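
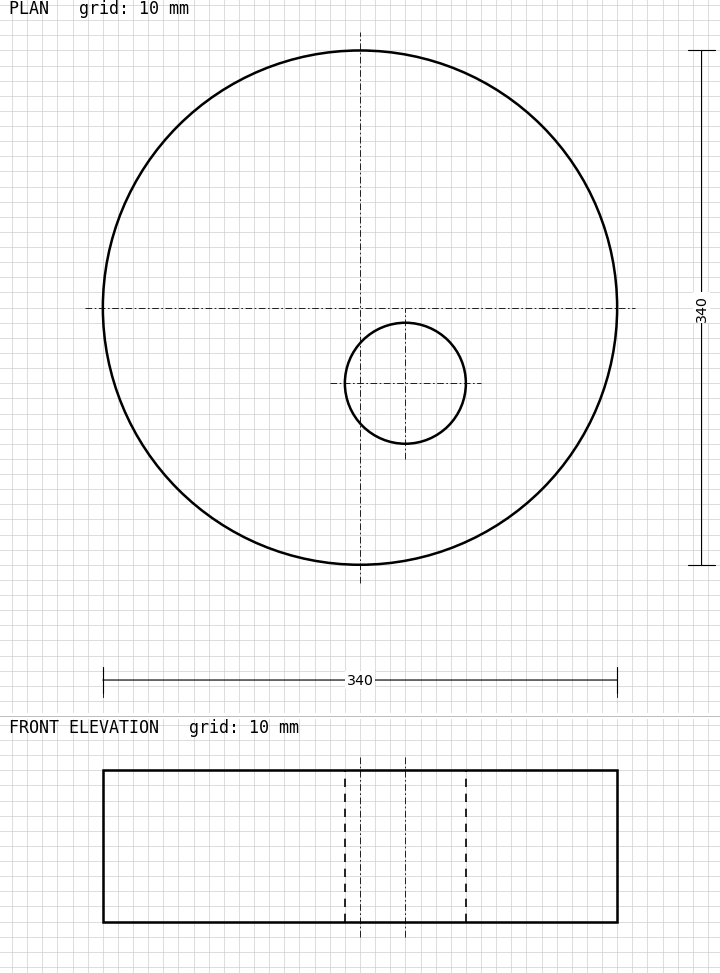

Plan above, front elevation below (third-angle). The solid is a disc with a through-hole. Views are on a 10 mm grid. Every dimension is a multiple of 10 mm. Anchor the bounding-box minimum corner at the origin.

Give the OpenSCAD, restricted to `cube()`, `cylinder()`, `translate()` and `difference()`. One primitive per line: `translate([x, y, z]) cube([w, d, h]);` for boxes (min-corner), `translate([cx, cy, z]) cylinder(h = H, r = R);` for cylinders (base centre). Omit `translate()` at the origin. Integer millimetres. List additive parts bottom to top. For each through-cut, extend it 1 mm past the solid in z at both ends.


difference() {
  translate([170, 170, 0]) cylinder(h = 100, r = 170);
  translate([200, 120, -1]) cylinder(h = 102, r = 40);
}


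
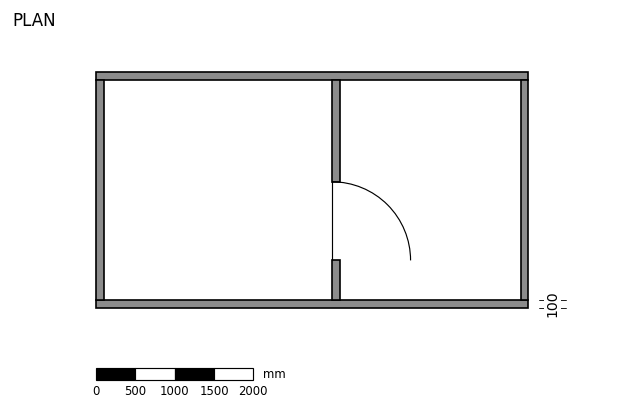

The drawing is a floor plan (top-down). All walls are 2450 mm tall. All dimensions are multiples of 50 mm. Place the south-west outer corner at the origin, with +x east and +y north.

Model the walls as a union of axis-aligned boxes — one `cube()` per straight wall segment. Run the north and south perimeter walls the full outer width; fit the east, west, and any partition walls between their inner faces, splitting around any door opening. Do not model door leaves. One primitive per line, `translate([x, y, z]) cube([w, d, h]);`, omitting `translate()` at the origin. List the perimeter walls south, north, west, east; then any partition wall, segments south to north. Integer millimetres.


cube([5500, 100, 2450]);
translate([0, 2900, 0]) cube([5500, 100, 2450]);
translate([0, 100, 0]) cube([100, 2800, 2450]);
translate([5400, 100, 0]) cube([100, 2800, 2450]);
translate([3000, 100, 0]) cube([100, 500, 2450]);
translate([3000, 1600, 0]) cube([100, 1300, 2450]);


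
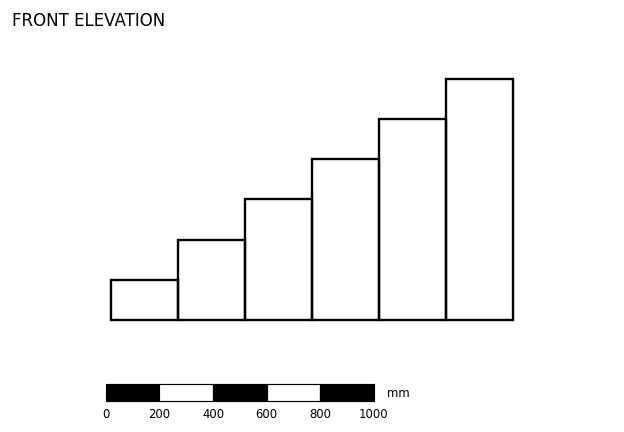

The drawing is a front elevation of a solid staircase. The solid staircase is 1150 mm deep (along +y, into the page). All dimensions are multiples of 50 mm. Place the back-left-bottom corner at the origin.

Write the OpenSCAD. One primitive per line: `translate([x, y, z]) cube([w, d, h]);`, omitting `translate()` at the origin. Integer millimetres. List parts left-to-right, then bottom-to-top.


cube([250, 1150, 150]);
translate([250, 0, 0]) cube([250, 1150, 300]);
translate([500, 0, 0]) cube([250, 1150, 450]);
translate([750, 0, 0]) cube([250, 1150, 600]);
translate([1000, 0, 0]) cube([250, 1150, 750]);
translate([1250, 0, 0]) cube([250, 1150, 900]);


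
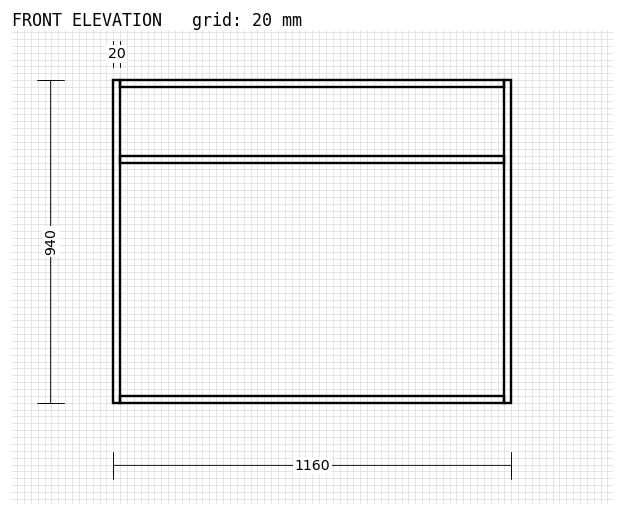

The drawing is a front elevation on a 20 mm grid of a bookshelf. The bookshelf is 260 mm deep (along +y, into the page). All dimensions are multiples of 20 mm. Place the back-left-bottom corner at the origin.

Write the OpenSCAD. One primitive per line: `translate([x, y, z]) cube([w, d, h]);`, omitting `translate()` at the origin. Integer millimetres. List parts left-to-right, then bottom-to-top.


cube([20, 260, 940]);
translate([20, 0, 0]) cube([1120, 260, 20]);
translate([20, 0, 700]) cube([1120, 260, 20]);
translate([20, 0, 920]) cube([1120, 260, 20]);
translate([1140, 0, 0]) cube([20, 260, 940]);


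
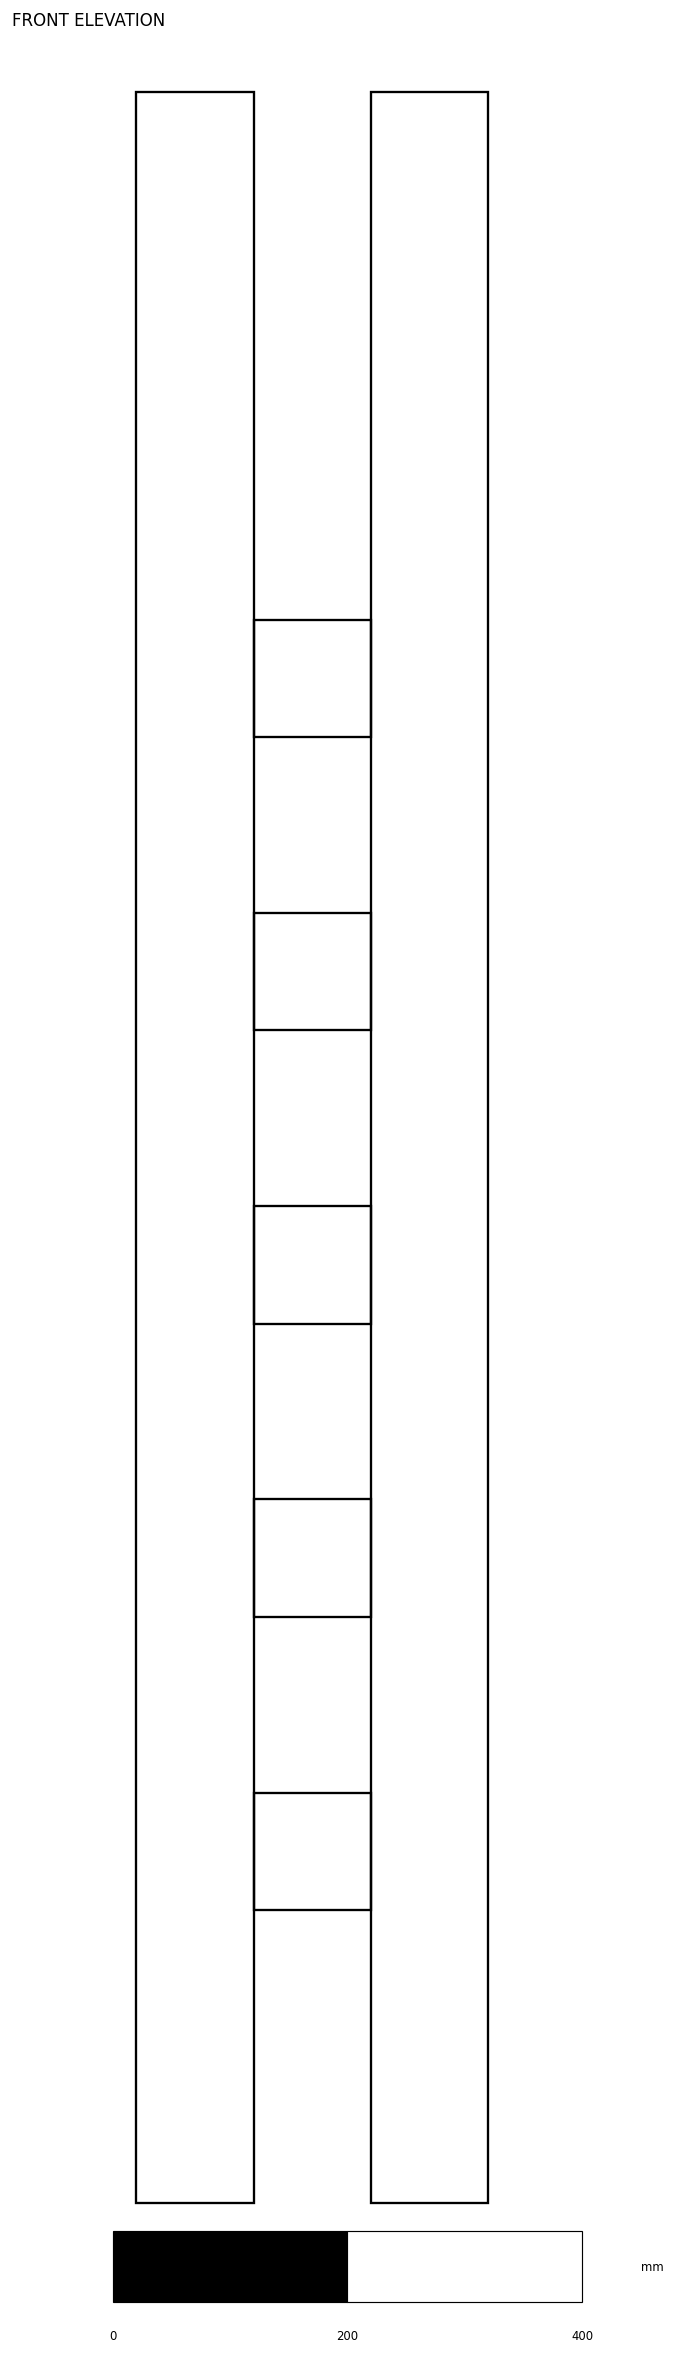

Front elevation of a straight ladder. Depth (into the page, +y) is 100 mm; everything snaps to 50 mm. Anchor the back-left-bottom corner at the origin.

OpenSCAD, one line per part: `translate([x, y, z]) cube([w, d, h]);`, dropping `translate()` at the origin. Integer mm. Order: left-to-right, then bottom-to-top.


cube([100, 100, 1800]);
translate([100, 0, 250]) cube([100, 100, 100]);
translate([100, 0, 500]) cube([100, 100, 100]);
translate([100, 0, 750]) cube([100, 100, 100]);
translate([100, 0, 1000]) cube([100, 100, 100]);
translate([100, 0, 1250]) cube([100, 100, 100]);
translate([200, 0, 0]) cube([100, 100, 1800]);


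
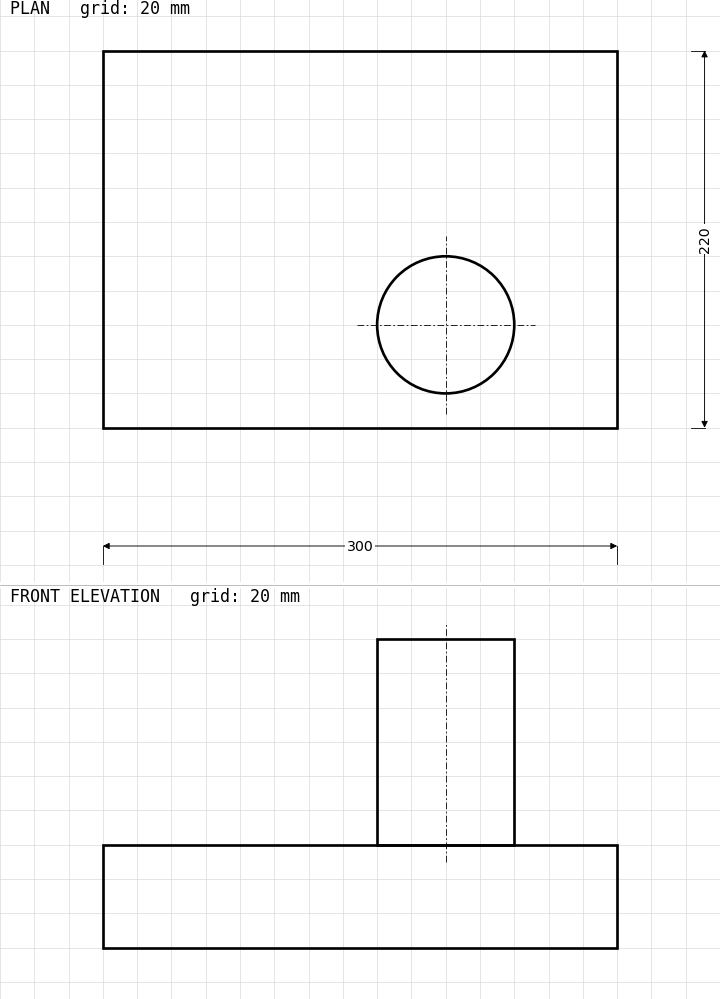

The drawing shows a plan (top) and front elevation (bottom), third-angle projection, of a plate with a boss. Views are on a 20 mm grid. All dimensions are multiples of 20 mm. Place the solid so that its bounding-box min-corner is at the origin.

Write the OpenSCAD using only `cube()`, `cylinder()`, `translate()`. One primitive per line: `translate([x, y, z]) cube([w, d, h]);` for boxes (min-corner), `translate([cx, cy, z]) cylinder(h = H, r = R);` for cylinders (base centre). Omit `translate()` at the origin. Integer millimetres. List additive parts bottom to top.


cube([300, 220, 60]);
translate([200, 60, 60]) cylinder(h = 120, r = 40);


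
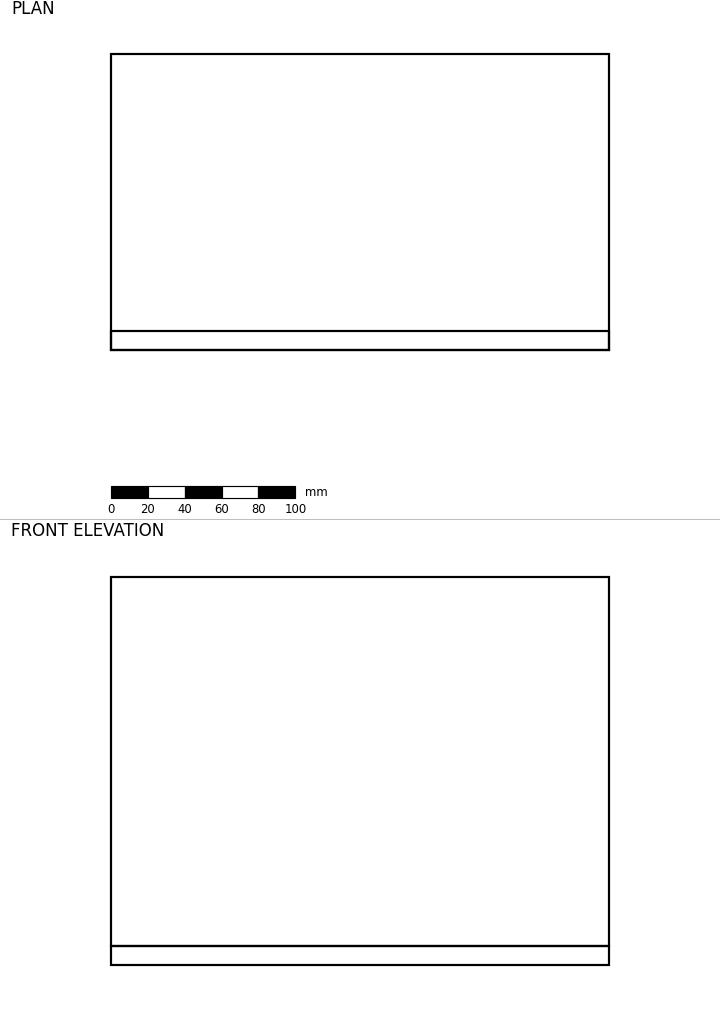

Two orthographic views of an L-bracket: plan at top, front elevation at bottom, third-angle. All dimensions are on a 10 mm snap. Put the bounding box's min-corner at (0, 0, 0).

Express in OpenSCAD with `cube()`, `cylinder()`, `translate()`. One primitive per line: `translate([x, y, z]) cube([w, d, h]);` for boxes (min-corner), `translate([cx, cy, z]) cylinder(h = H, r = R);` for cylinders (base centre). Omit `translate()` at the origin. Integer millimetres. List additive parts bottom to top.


cube([270, 160, 10]);
translate([0, 0, 10]) cube([270, 10, 200]);


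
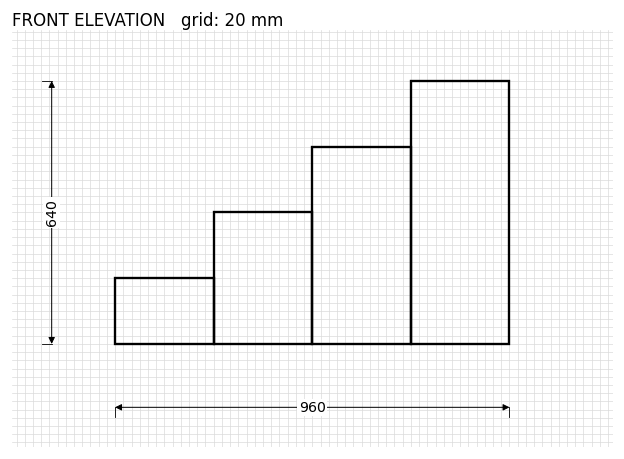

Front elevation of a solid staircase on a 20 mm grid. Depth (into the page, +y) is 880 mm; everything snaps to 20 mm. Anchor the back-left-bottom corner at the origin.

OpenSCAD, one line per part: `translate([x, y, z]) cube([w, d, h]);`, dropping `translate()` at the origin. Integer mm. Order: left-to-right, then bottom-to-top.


cube([240, 880, 160]);
translate([240, 0, 0]) cube([240, 880, 320]);
translate([480, 0, 0]) cube([240, 880, 480]);
translate([720, 0, 0]) cube([240, 880, 640]);


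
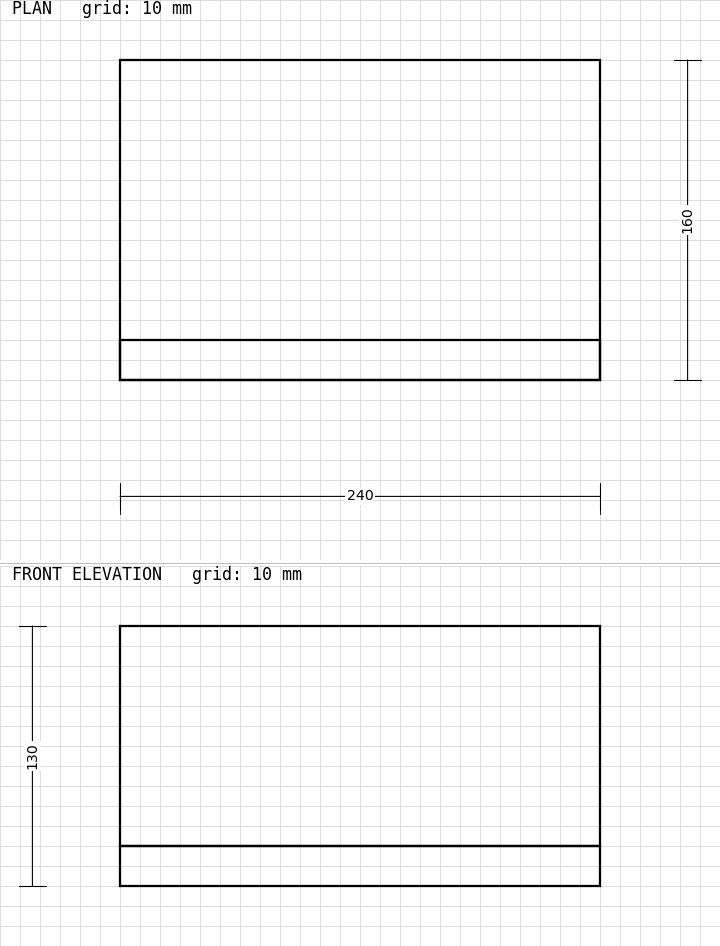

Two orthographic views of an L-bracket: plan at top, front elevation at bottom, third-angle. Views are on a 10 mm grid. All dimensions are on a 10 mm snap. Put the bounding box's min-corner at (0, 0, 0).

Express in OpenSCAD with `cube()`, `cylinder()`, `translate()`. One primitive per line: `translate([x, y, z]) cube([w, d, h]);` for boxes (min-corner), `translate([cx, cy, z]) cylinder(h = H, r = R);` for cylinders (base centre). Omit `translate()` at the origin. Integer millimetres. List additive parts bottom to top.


cube([240, 160, 20]);
translate([0, 0, 20]) cube([240, 20, 110]);


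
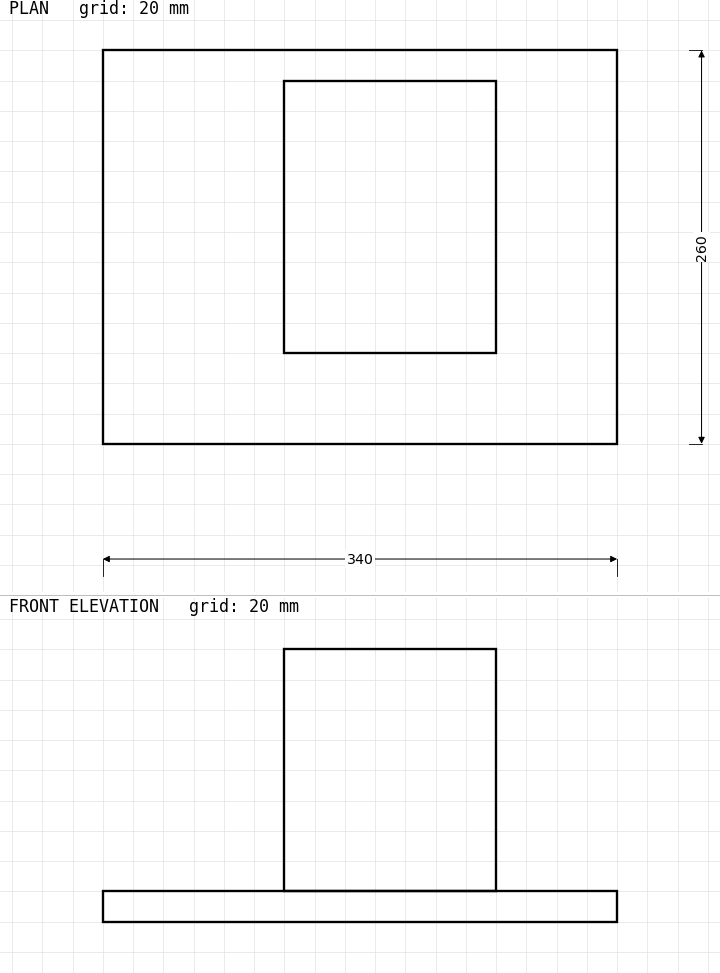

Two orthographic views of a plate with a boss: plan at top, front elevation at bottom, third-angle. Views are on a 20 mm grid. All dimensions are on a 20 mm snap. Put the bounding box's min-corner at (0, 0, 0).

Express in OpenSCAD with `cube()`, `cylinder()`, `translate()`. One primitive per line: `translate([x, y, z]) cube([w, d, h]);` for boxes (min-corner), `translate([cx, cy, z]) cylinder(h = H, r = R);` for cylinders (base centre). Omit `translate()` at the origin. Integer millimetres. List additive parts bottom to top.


cube([340, 260, 20]);
translate([120, 60, 20]) cube([140, 180, 160]);


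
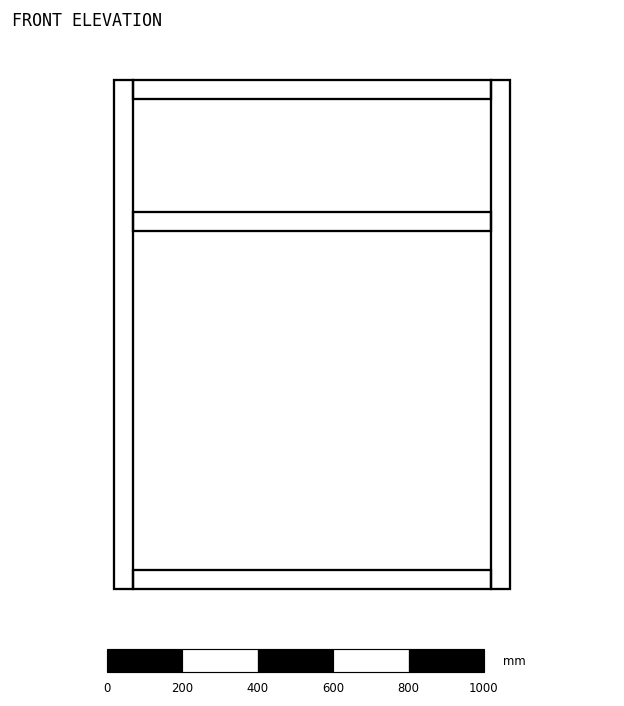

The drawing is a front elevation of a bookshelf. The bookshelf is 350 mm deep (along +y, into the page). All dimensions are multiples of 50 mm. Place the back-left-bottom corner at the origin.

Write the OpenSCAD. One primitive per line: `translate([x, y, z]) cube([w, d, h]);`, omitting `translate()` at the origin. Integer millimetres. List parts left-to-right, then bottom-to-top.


cube([50, 350, 1350]);
translate([50, 0, 0]) cube([950, 350, 50]);
translate([50, 0, 950]) cube([950, 350, 50]);
translate([50, 0, 1300]) cube([950, 350, 50]);
translate([1000, 0, 0]) cube([50, 350, 1350]);


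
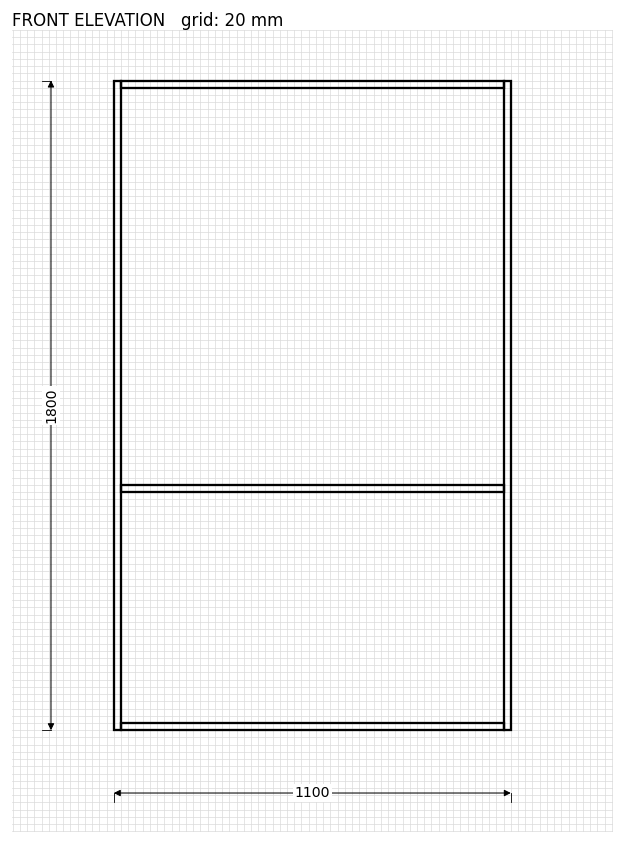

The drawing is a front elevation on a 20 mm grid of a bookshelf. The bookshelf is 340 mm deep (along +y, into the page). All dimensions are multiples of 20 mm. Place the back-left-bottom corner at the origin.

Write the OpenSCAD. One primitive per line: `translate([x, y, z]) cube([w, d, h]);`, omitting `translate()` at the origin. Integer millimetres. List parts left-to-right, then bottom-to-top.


cube([20, 340, 1800]);
translate([20, 0, 0]) cube([1060, 340, 20]);
translate([20, 0, 660]) cube([1060, 340, 20]);
translate([20, 0, 1780]) cube([1060, 340, 20]);
translate([1080, 0, 0]) cube([20, 340, 1800]);


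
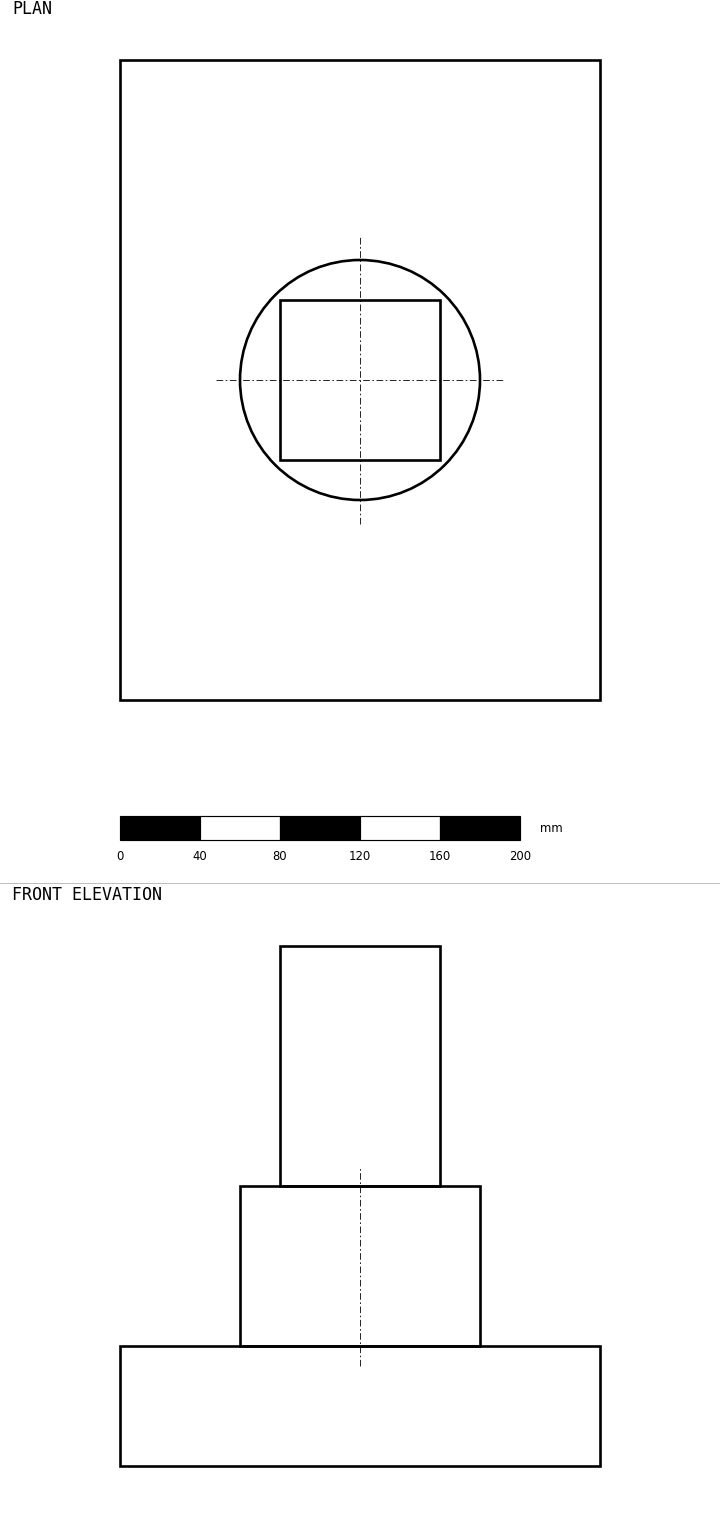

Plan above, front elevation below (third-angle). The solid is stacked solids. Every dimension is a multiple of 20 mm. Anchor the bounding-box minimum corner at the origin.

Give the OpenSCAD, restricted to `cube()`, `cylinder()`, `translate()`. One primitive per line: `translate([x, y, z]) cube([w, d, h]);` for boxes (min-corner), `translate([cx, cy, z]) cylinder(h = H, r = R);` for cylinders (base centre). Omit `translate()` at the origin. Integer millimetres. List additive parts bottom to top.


cube([240, 320, 60]);
translate([120, 160, 60]) cylinder(h = 80, r = 60);
translate([80, 120, 140]) cube([80, 80, 120]);


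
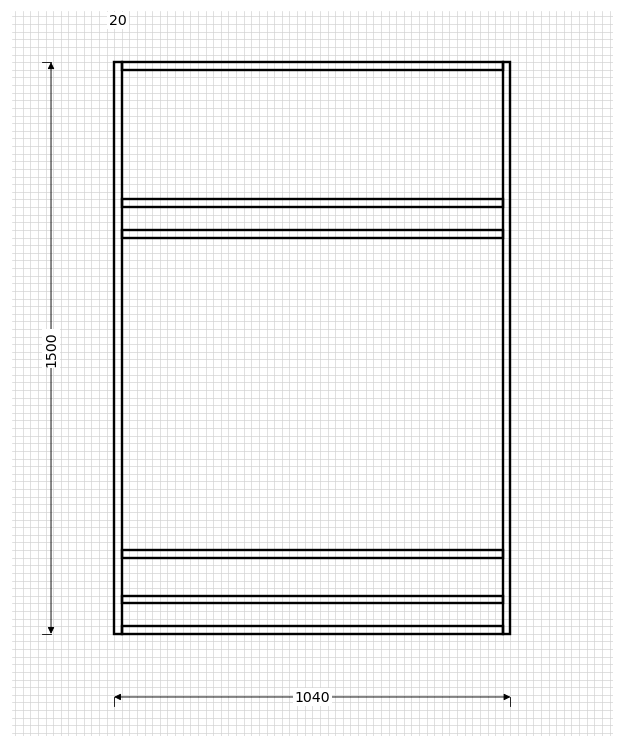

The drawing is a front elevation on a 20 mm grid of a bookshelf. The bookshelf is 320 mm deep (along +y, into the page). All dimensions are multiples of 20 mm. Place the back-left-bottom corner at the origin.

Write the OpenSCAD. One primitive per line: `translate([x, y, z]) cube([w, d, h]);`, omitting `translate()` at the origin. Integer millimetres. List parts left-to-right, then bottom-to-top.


cube([20, 320, 1500]);
translate([20, 0, 0]) cube([1000, 320, 20]);
translate([20, 0, 80]) cube([1000, 320, 20]);
translate([20, 0, 200]) cube([1000, 320, 20]);
translate([20, 0, 1040]) cube([1000, 320, 20]);
translate([20, 0, 1120]) cube([1000, 320, 20]);
translate([20, 0, 1480]) cube([1000, 320, 20]);
translate([1020, 0, 0]) cube([20, 320, 1500]);


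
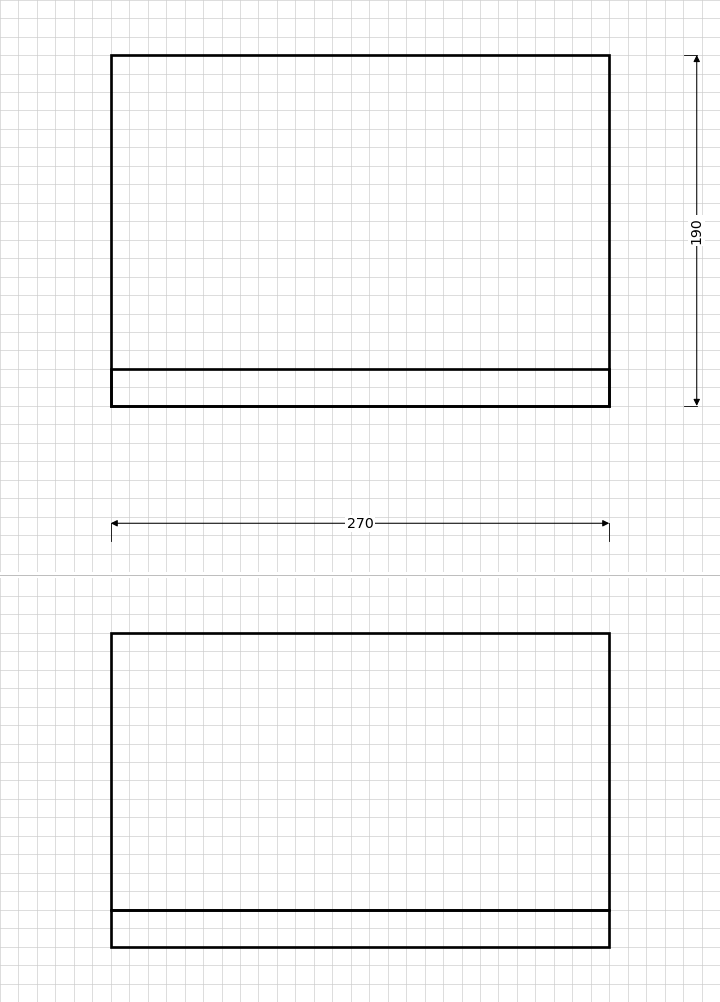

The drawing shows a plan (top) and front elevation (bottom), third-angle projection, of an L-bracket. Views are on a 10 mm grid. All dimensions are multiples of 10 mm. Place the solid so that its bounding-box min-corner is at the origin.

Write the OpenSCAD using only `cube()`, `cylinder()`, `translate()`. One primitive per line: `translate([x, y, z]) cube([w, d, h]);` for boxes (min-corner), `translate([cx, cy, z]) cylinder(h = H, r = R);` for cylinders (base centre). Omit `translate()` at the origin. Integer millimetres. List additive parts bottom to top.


cube([270, 190, 20]);
translate([0, 0, 20]) cube([270, 20, 150]);


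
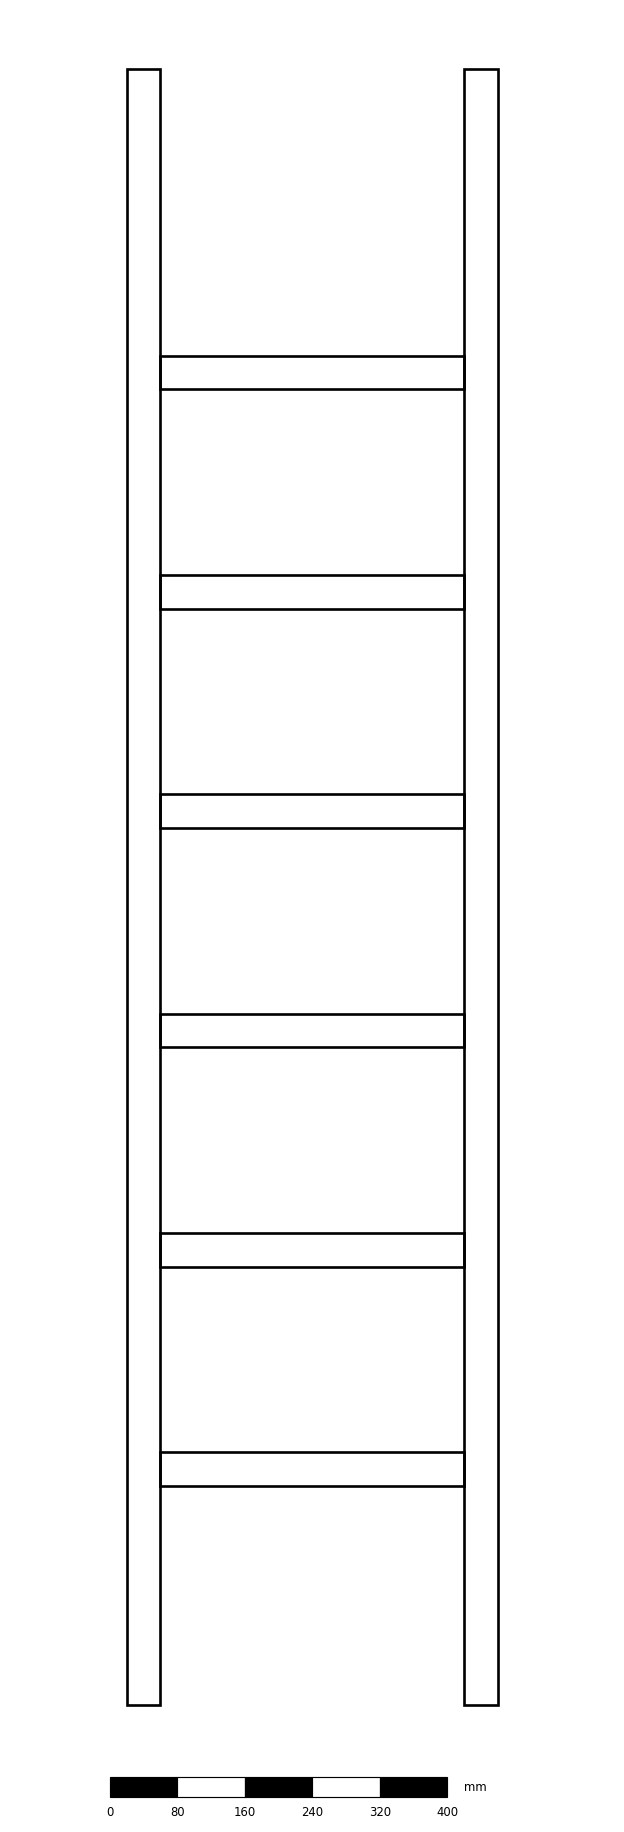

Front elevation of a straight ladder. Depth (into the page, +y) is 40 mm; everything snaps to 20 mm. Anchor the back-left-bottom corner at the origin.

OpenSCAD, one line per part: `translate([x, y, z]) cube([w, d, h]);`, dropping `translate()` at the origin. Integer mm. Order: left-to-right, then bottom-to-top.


cube([40, 40, 1940]);
translate([40, 0, 260]) cube([360, 40, 40]);
translate([40, 0, 520]) cube([360, 40, 40]);
translate([40, 0, 780]) cube([360, 40, 40]);
translate([40, 0, 1040]) cube([360, 40, 40]);
translate([40, 0, 1300]) cube([360, 40, 40]);
translate([40, 0, 1560]) cube([360, 40, 40]);
translate([400, 0, 0]) cube([40, 40, 1940]);


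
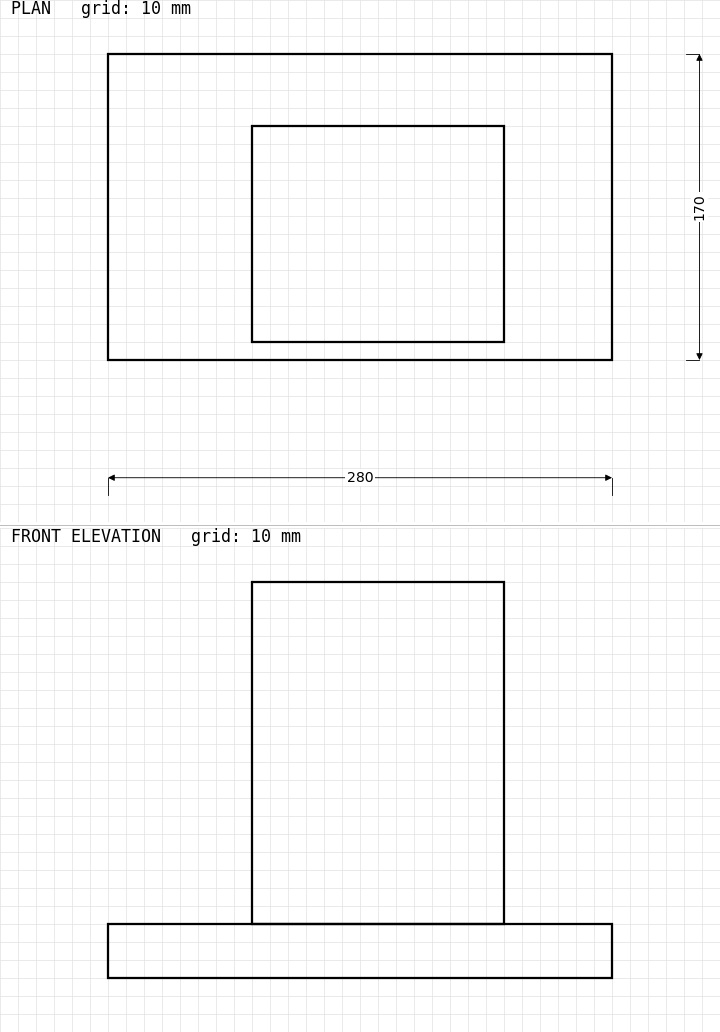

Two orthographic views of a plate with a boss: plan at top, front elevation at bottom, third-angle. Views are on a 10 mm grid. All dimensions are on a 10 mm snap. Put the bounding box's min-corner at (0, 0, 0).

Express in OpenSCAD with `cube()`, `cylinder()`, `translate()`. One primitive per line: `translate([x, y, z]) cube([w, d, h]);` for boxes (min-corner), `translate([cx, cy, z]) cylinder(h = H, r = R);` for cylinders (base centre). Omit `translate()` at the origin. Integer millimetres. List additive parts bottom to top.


cube([280, 170, 30]);
translate([80, 10, 30]) cube([140, 120, 190]);


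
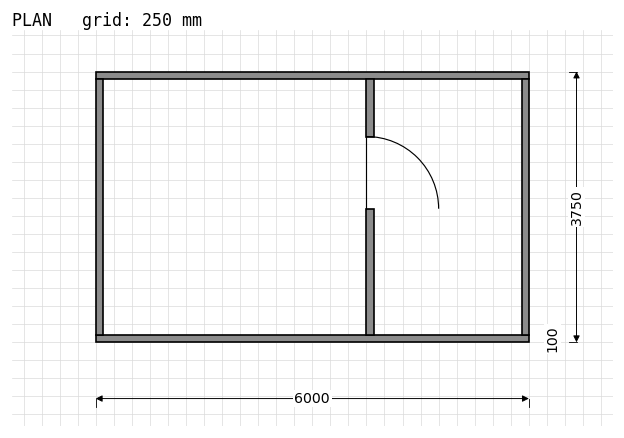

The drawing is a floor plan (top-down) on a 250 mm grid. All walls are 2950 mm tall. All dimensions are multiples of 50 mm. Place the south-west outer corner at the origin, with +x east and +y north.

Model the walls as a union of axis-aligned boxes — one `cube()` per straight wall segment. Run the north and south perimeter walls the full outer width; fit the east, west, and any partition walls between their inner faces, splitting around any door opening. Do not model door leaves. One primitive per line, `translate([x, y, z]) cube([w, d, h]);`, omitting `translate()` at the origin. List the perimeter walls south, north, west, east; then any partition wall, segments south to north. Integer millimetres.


cube([6000, 100, 2950]);
translate([0, 3650, 0]) cube([6000, 100, 2950]);
translate([0, 100, 0]) cube([100, 3550, 2950]);
translate([5900, 100, 0]) cube([100, 3550, 2950]);
translate([3750, 100, 0]) cube([100, 1750, 2950]);
translate([3750, 2850, 0]) cube([100, 800, 2950]);


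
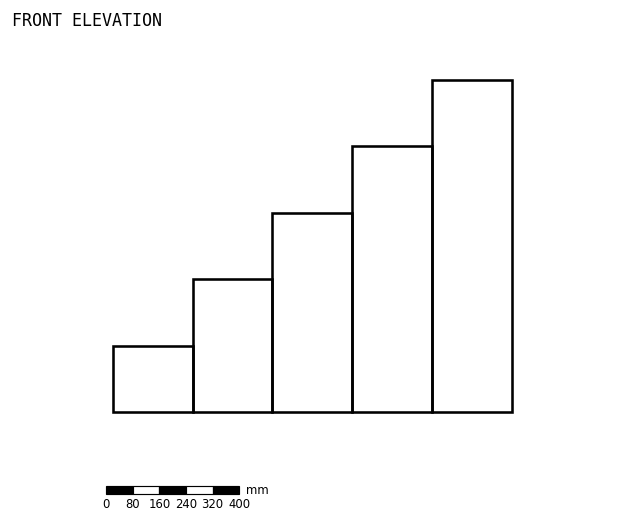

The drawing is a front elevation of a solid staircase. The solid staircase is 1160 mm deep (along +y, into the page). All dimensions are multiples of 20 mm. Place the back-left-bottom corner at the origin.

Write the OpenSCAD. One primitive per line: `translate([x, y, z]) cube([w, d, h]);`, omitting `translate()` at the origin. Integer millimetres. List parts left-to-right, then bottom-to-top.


cube([240, 1160, 200]);
translate([240, 0, 0]) cube([240, 1160, 400]);
translate([480, 0, 0]) cube([240, 1160, 600]);
translate([720, 0, 0]) cube([240, 1160, 800]);
translate([960, 0, 0]) cube([240, 1160, 1000]);


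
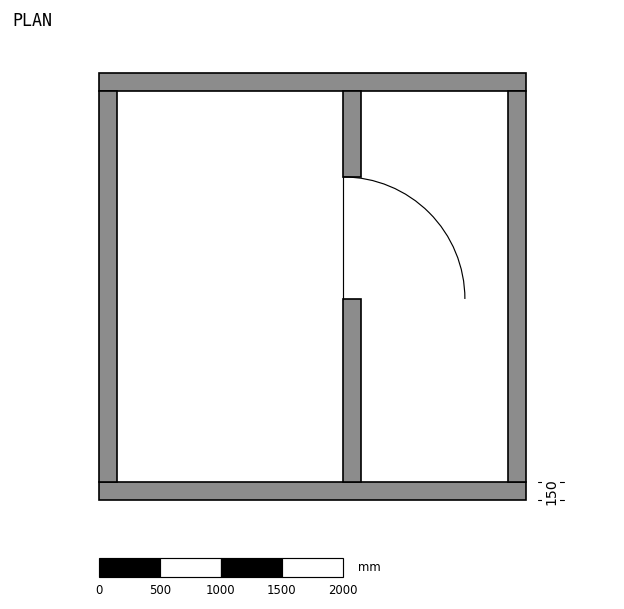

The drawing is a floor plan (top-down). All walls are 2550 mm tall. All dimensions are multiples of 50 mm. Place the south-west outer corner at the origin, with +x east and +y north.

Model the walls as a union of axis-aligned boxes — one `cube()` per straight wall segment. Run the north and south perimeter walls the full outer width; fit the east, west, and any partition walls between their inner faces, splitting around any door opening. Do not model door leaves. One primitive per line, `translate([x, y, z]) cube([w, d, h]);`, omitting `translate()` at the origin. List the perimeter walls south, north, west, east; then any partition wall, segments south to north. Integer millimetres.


cube([3500, 150, 2550]);
translate([0, 3350, 0]) cube([3500, 150, 2550]);
translate([0, 150, 0]) cube([150, 3200, 2550]);
translate([3350, 150, 0]) cube([150, 3200, 2550]);
translate([2000, 150, 0]) cube([150, 1500, 2550]);
translate([2000, 2650, 0]) cube([150, 700, 2550]);


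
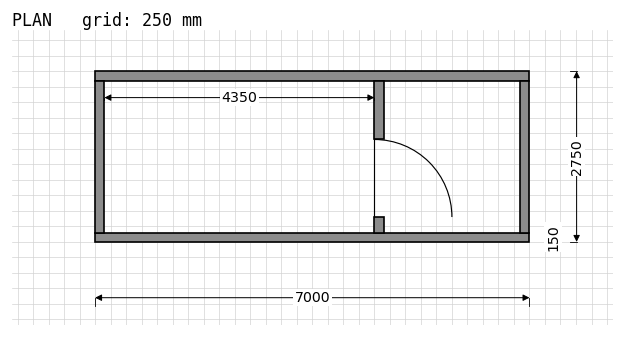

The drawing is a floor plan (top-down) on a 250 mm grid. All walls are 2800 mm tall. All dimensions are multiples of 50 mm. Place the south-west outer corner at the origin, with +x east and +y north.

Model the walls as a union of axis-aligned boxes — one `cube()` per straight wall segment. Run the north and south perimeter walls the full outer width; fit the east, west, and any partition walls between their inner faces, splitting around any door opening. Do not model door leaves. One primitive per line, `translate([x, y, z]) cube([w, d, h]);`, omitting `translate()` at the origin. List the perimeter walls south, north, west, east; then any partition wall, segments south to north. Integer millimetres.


cube([7000, 150, 2800]);
translate([0, 2600, 0]) cube([7000, 150, 2800]);
translate([0, 150, 0]) cube([150, 2450, 2800]);
translate([6850, 150, 0]) cube([150, 2450, 2800]);
translate([4500, 150, 0]) cube([150, 250, 2800]);
translate([4500, 1650, 0]) cube([150, 950, 2800]);


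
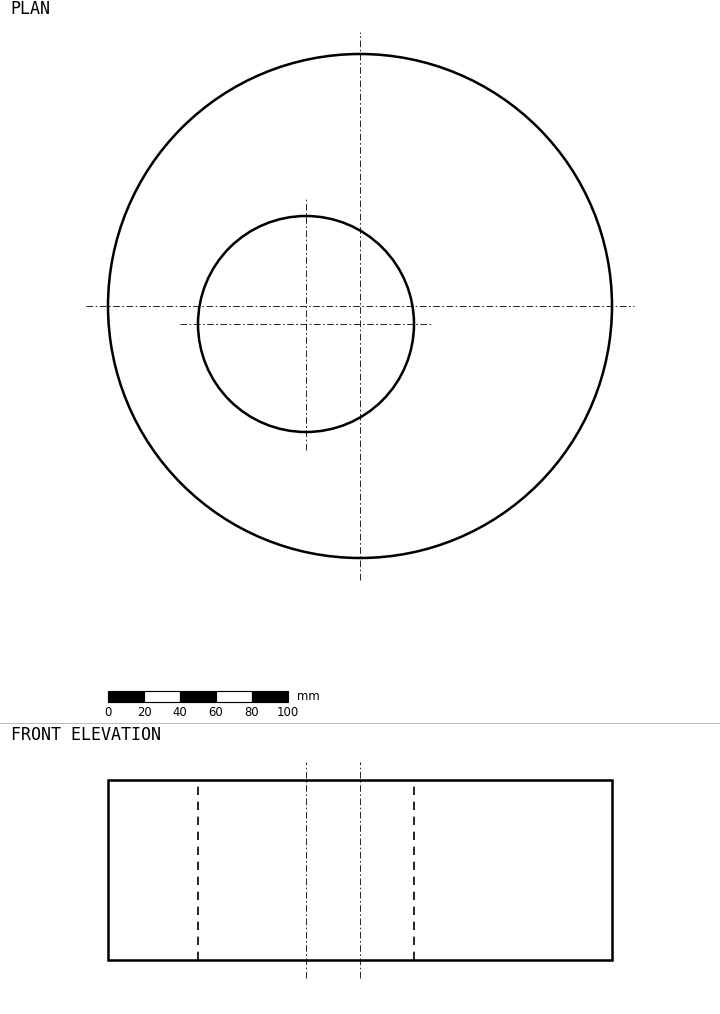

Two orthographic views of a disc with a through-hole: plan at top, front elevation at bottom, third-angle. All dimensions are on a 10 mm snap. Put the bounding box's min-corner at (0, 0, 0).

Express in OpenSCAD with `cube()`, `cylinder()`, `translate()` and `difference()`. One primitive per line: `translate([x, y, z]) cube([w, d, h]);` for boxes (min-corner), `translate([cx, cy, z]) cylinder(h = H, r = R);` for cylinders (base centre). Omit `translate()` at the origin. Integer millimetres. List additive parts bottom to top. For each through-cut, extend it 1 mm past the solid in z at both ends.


difference() {
  translate([140, 140, 0]) cylinder(h = 100, r = 140);
  translate([110, 130, -1]) cylinder(h = 102, r = 60);
}


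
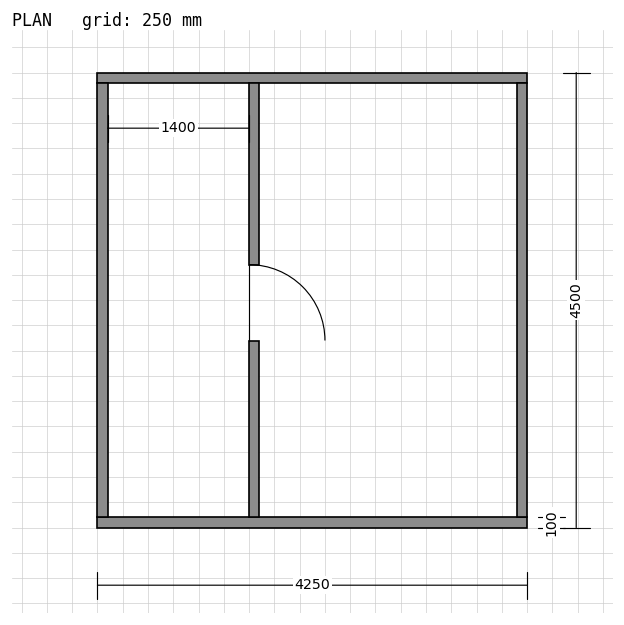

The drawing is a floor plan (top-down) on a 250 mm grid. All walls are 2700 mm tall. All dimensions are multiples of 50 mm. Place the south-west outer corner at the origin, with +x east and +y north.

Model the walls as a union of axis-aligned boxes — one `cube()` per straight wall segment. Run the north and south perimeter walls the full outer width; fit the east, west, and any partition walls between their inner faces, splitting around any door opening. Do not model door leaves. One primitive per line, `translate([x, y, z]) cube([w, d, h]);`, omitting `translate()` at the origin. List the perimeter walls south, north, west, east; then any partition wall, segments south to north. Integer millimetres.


cube([4250, 100, 2700]);
translate([0, 4400, 0]) cube([4250, 100, 2700]);
translate([0, 100, 0]) cube([100, 4300, 2700]);
translate([4150, 100, 0]) cube([100, 4300, 2700]);
translate([1500, 100, 0]) cube([100, 1750, 2700]);
translate([1500, 2600, 0]) cube([100, 1800, 2700]);


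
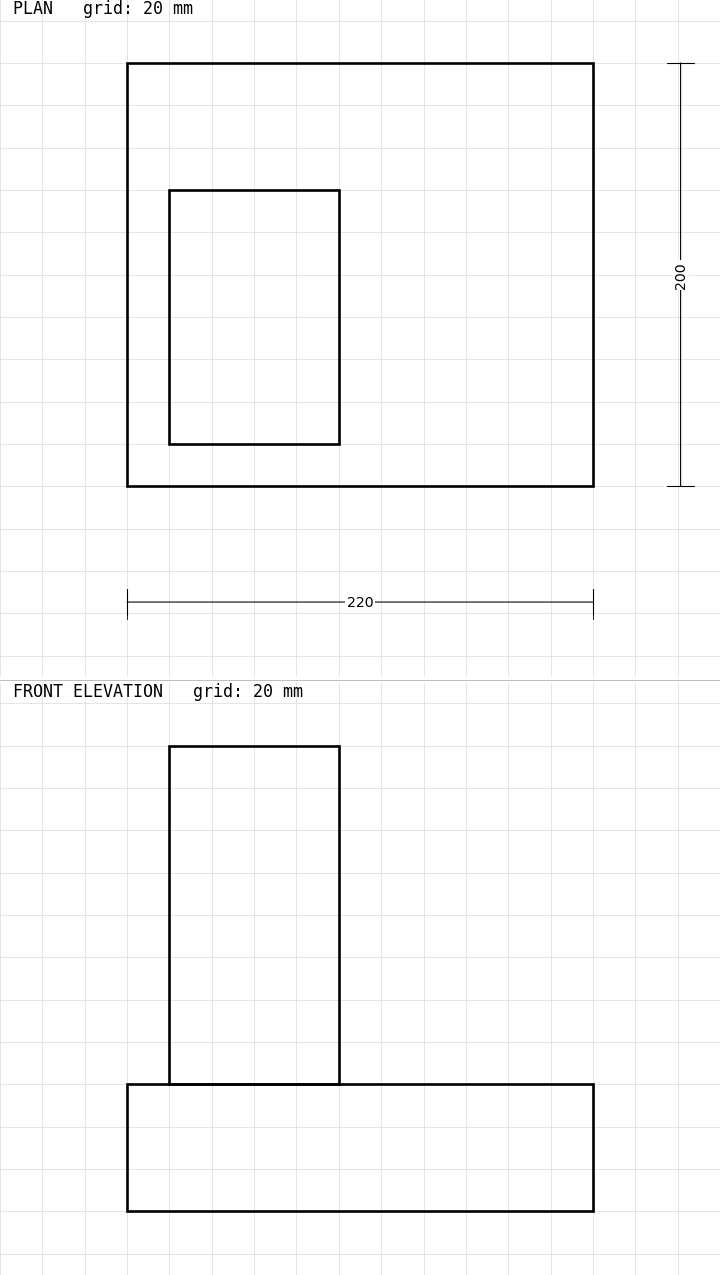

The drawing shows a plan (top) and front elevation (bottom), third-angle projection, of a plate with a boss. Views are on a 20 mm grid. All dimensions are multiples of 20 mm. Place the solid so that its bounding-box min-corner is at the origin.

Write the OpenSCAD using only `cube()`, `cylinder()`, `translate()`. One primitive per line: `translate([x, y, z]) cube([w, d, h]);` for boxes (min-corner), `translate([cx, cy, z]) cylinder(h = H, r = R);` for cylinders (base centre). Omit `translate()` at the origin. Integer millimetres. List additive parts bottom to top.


cube([220, 200, 60]);
translate([20, 20, 60]) cube([80, 120, 160]);


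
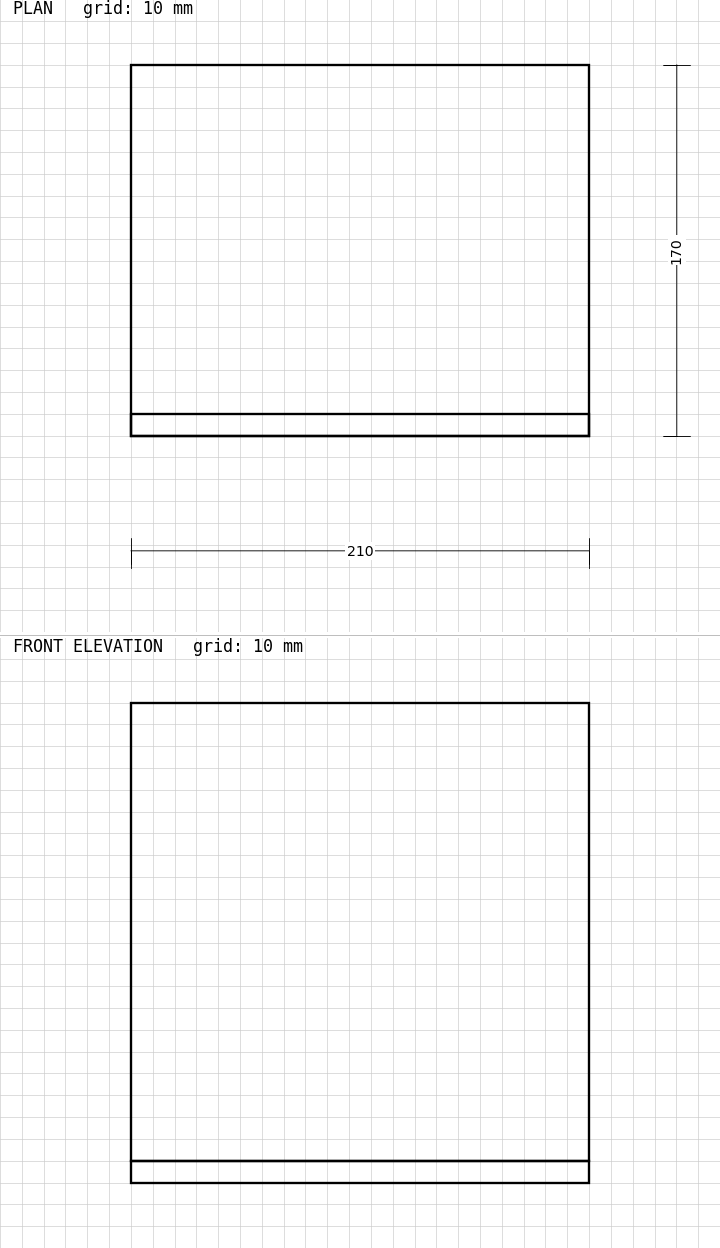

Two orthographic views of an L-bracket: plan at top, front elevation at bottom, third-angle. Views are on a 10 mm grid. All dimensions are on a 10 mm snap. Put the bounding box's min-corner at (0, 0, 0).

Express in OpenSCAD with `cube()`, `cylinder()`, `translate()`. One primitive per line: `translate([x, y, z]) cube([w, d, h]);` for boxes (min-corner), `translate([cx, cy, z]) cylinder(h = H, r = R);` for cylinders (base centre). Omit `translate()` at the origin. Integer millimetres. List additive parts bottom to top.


cube([210, 170, 10]);
translate([0, 0, 10]) cube([210, 10, 210]);


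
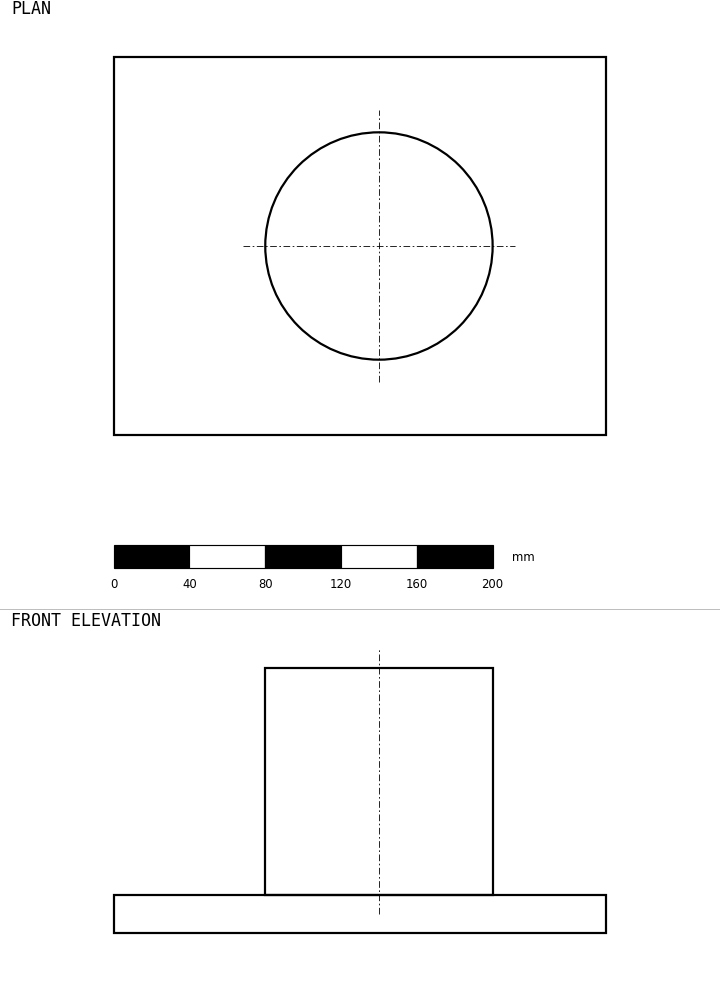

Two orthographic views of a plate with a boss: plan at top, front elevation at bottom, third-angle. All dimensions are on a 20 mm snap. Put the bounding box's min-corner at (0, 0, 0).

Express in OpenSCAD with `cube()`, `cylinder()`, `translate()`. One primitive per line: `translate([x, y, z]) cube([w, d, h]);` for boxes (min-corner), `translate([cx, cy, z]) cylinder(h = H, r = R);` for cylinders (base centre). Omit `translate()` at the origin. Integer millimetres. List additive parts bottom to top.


cube([260, 200, 20]);
translate([140, 100, 20]) cylinder(h = 120, r = 60);


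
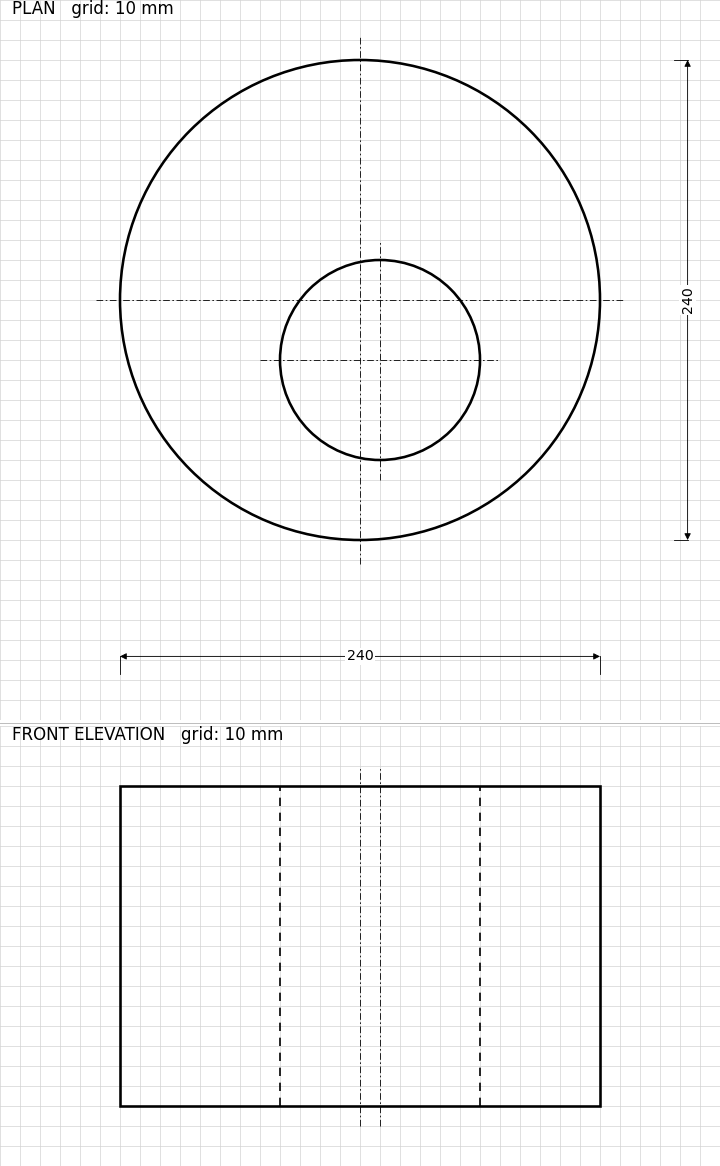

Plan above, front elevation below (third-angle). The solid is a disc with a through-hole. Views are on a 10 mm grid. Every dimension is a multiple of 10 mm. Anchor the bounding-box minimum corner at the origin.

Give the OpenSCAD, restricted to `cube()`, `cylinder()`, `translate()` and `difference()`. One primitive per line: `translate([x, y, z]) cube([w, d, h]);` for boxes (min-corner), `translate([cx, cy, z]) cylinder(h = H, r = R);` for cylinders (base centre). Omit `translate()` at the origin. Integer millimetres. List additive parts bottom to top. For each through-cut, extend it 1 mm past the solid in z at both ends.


difference() {
  translate([120, 120, 0]) cylinder(h = 160, r = 120);
  translate([130, 90, -1]) cylinder(h = 162, r = 50);
}


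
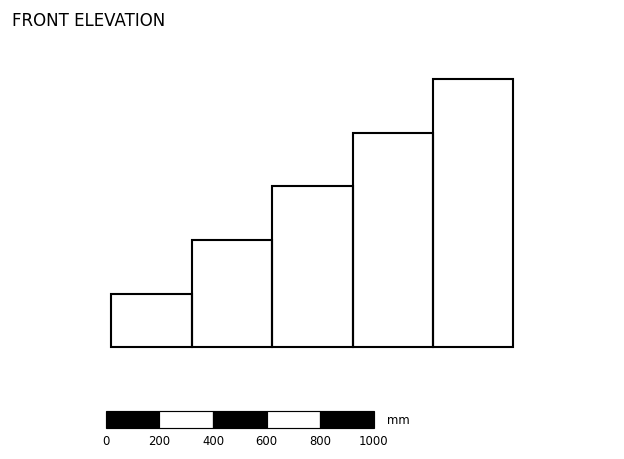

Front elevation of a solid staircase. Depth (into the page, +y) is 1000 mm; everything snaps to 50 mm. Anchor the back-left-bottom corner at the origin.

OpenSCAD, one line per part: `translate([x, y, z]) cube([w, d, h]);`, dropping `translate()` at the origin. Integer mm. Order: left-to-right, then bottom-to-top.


cube([300, 1000, 200]);
translate([300, 0, 0]) cube([300, 1000, 400]);
translate([600, 0, 0]) cube([300, 1000, 600]);
translate([900, 0, 0]) cube([300, 1000, 800]);
translate([1200, 0, 0]) cube([300, 1000, 1000]);


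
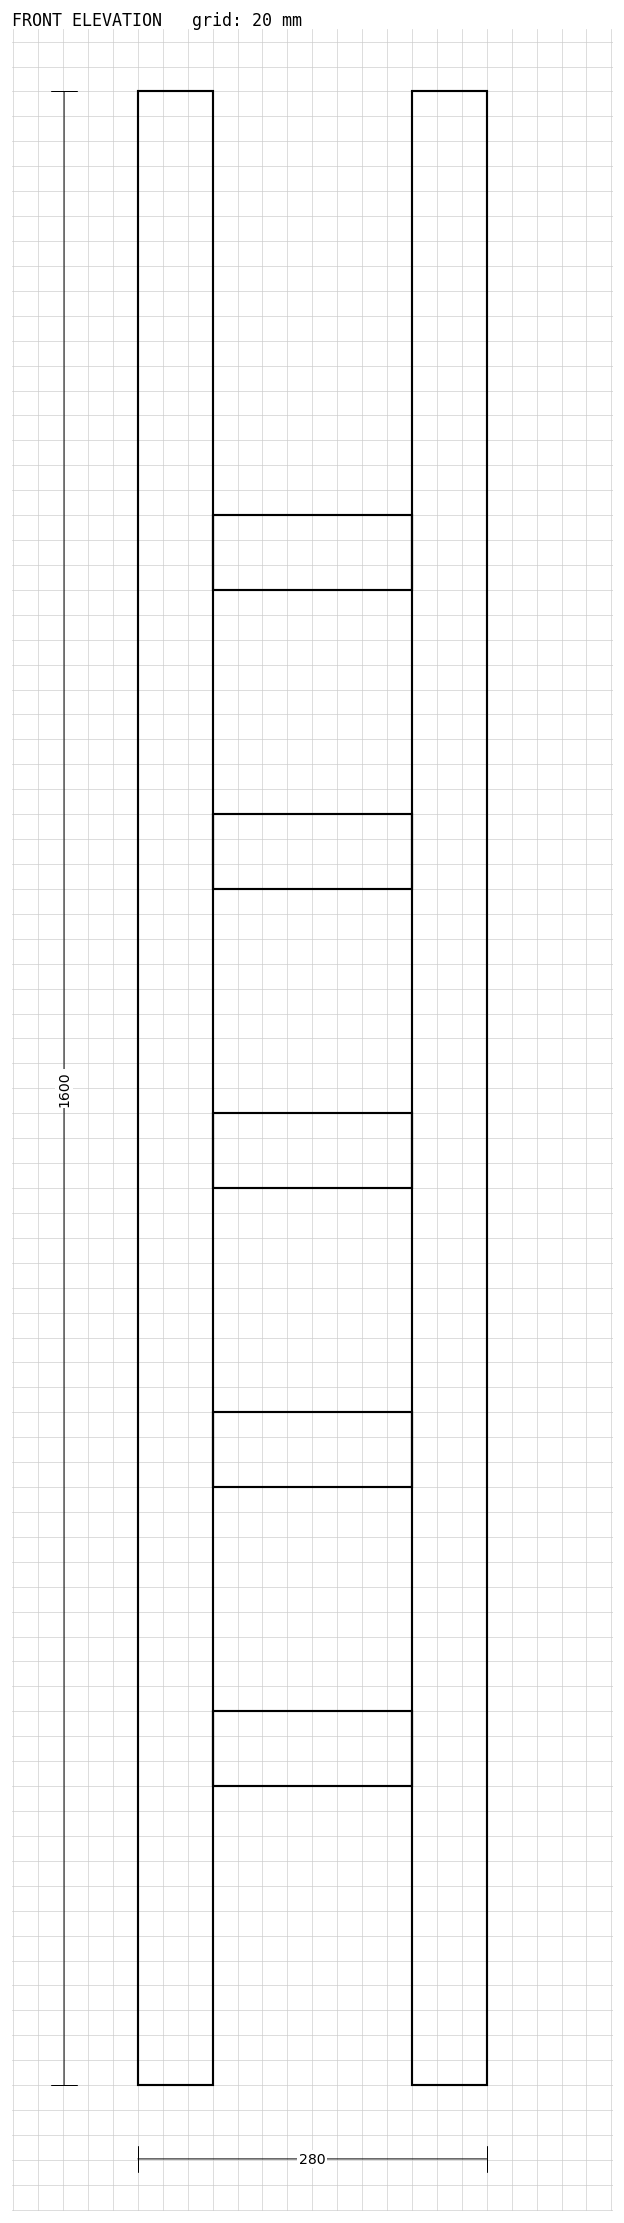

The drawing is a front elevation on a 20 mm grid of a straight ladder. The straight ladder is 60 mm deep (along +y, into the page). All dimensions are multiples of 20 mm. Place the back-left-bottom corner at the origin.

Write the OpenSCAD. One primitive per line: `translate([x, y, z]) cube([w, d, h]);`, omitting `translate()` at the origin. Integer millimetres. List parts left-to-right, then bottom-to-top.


cube([60, 60, 1600]);
translate([60, 0, 240]) cube([160, 60, 60]);
translate([60, 0, 480]) cube([160, 60, 60]);
translate([60, 0, 720]) cube([160, 60, 60]);
translate([60, 0, 960]) cube([160, 60, 60]);
translate([60, 0, 1200]) cube([160, 60, 60]);
translate([220, 0, 0]) cube([60, 60, 1600]);


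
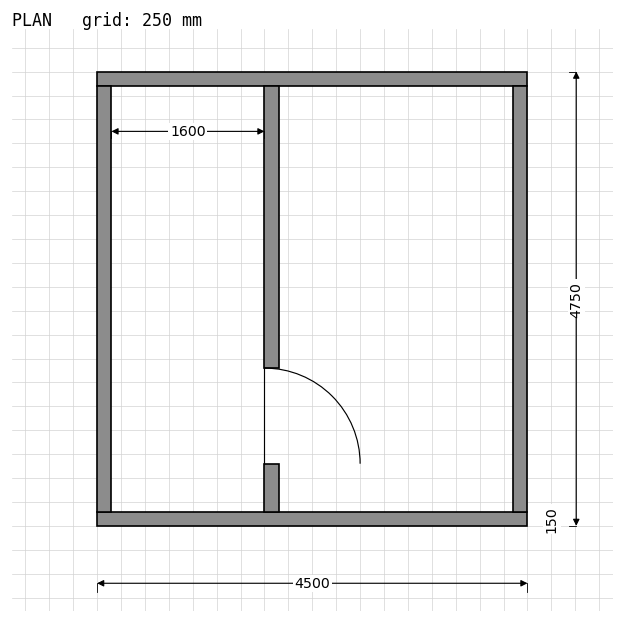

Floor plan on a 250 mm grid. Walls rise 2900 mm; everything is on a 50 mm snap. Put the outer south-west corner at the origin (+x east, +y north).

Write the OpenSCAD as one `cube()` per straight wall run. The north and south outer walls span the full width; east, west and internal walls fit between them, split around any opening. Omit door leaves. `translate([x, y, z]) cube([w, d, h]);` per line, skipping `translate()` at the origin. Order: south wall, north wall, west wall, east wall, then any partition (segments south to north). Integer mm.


cube([4500, 150, 2900]);
translate([0, 4600, 0]) cube([4500, 150, 2900]);
translate([0, 150, 0]) cube([150, 4450, 2900]);
translate([4350, 150, 0]) cube([150, 4450, 2900]);
translate([1750, 150, 0]) cube([150, 500, 2900]);
translate([1750, 1650, 0]) cube([150, 2950, 2900]);


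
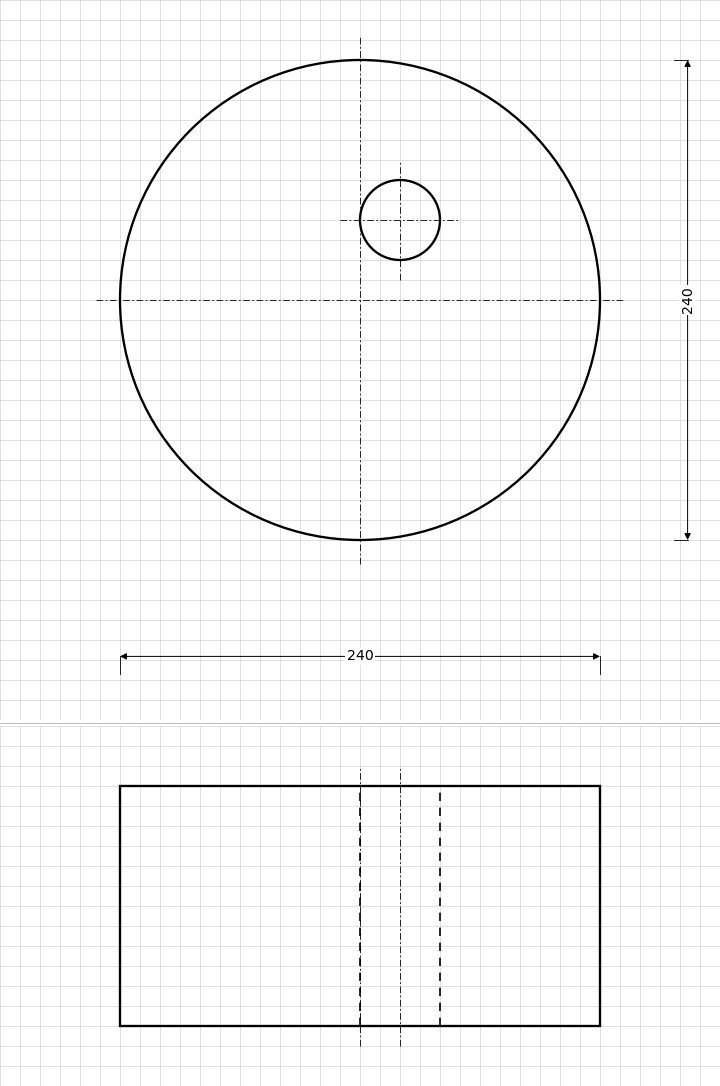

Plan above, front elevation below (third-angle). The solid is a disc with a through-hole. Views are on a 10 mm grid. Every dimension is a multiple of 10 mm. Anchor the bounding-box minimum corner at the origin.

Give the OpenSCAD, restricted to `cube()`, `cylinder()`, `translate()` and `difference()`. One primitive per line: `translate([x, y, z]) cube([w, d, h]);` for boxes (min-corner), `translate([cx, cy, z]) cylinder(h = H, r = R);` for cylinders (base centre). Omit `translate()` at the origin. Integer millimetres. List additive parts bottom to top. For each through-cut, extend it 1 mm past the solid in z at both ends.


difference() {
  translate([120, 120, 0]) cylinder(h = 120, r = 120);
  translate([140, 160, -1]) cylinder(h = 122, r = 20);
}


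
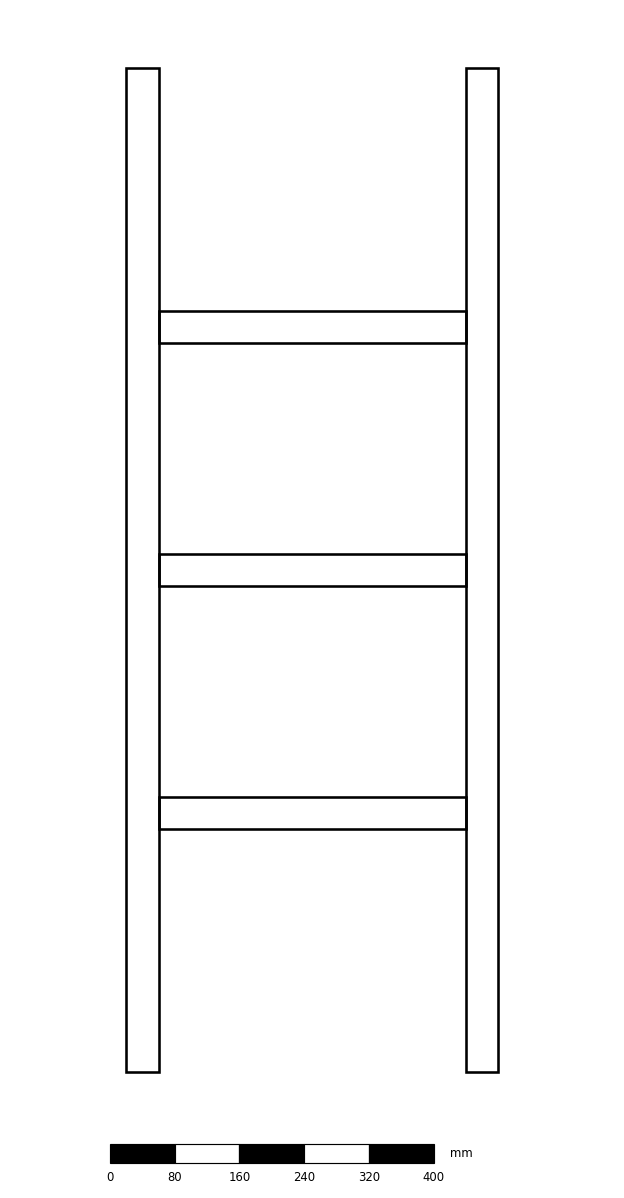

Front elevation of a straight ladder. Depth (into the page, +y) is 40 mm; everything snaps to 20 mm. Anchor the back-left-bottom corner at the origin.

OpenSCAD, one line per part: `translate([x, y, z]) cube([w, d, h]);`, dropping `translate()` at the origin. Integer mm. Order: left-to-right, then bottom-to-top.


cube([40, 40, 1240]);
translate([40, 0, 300]) cube([380, 40, 40]);
translate([40, 0, 600]) cube([380, 40, 40]);
translate([40, 0, 900]) cube([380, 40, 40]);
translate([420, 0, 0]) cube([40, 40, 1240]);


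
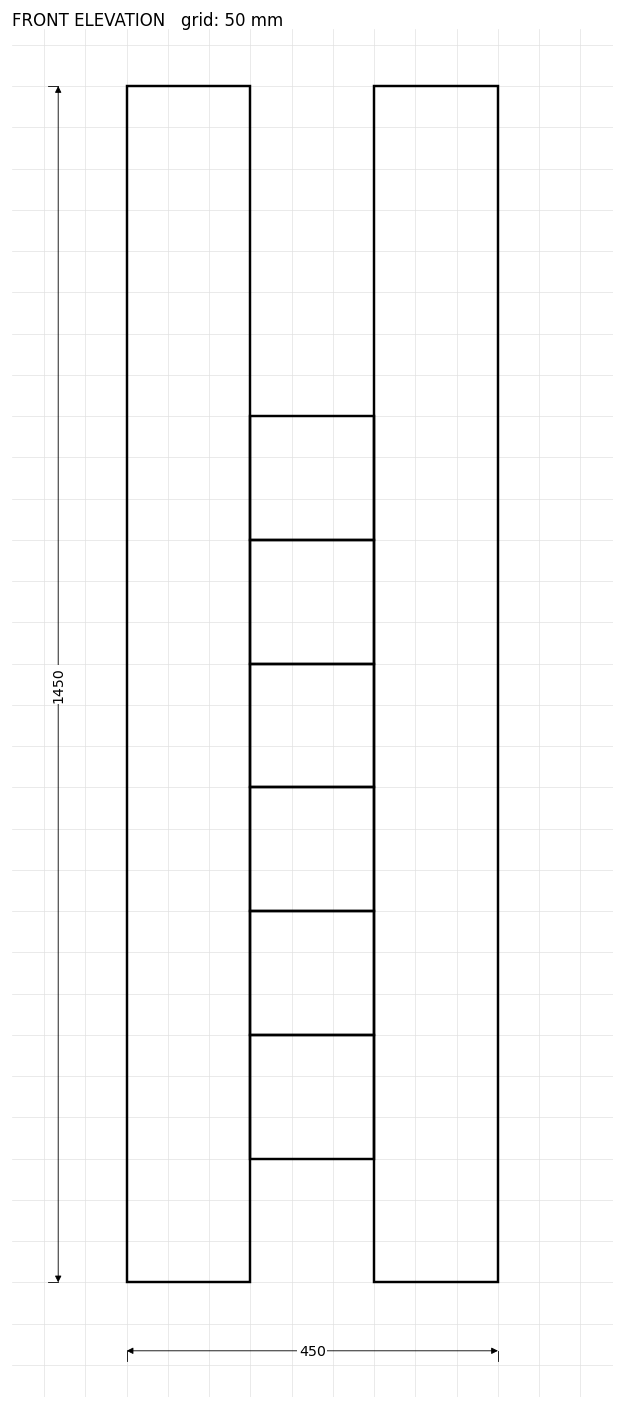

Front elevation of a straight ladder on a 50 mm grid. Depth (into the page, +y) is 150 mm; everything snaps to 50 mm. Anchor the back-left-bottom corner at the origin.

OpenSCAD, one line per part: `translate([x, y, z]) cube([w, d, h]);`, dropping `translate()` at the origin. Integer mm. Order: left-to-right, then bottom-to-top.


cube([150, 150, 1450]);
translate([150, 0, 150]) cube([150, 150, 150]);
translate([150, 0, 300]) cube([150, 150, 150]);
translate([150, 0, 450]) cube([150, 150, 150]);
translate([150, 0, 600]) cube([150, 150, 150]);
translate([150, 0, 750]) cube([150, 150, 150]);
translate([150, 0, 900]) cube([150, 150, 150]);
translate([300, 0, 0]) cube([150, 150, 1450]);


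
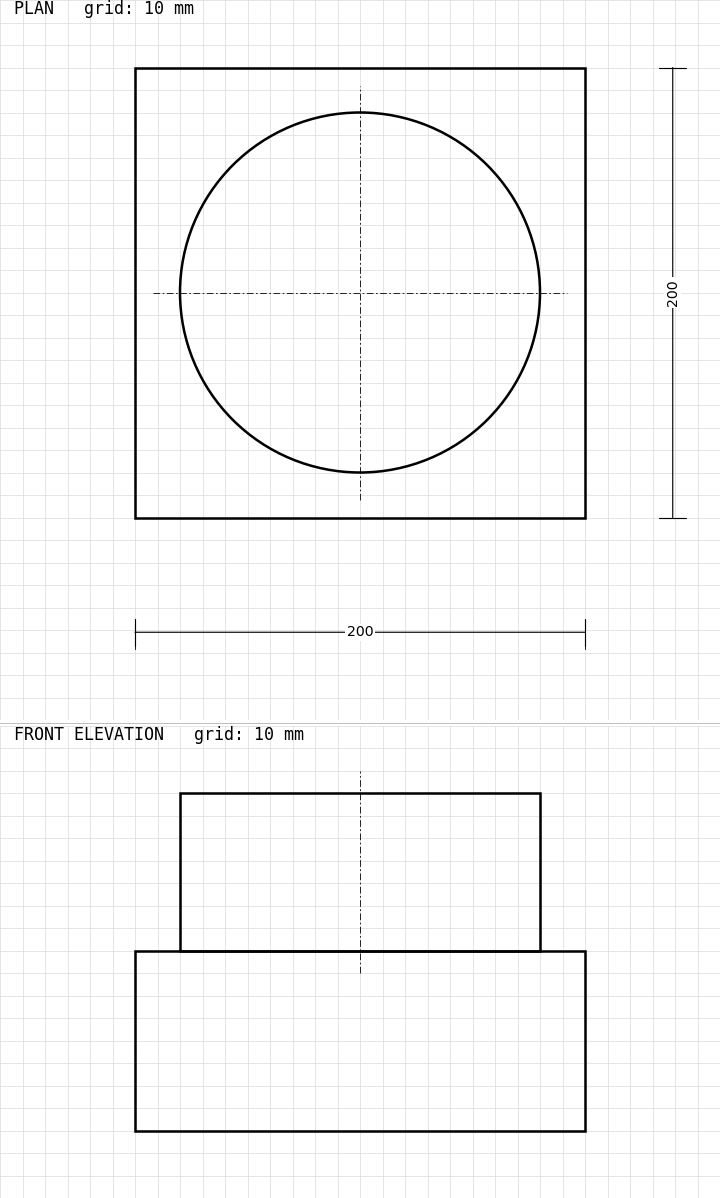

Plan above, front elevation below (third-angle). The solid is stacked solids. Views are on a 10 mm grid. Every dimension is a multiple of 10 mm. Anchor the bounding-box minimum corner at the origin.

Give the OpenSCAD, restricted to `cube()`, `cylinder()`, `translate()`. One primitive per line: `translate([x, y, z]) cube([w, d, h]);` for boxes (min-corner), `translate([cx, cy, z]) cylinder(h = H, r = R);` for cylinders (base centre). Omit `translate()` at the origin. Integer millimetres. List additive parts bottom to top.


cube([200, 200, 80]);
translate([100, 100, 80]) cylinder(h = 70, r = 80);
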